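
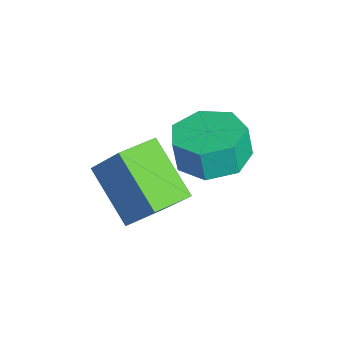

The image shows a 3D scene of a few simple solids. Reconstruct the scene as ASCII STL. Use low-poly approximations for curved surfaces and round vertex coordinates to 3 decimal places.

solid 
facet normal 0.064 0.128 -0.990
outer loop
vertex -1.552 -0.109 0.31
vertex -2.476 -0.613 0.185
vertex -2.302 0.423 0.33
endloop
endfacet
facet normal 0.575 0.806 0.141
outer loop
vertex -1.552 -0.109 0.31
vertex -2.302 0.423 0.33
vertex -1.62 -0.244 1.359
endloop
endfacet
facet normal 0.575 0.806 0.141
outer loop
vertex -1.62 -0.244 1.359
vertex -2.302 0.423 0.33
vertex -2.37 0.288 1.379
endloop
endfacet
facet normal -0.064 -0.127 0.990
outer loop
vertex -1.62 -0.244 1.359
vertex -2.37 0.288 1.379
vertex -2.544 -0.747 1.235
endloop
endfacet
facet normal 0.064 0.128 -0.990
outer loop
vertex -2.302 0.423 0.33
vertex -2.476 -0.613 0.185
vertex -3.183 0.175 0.241
endloop
endfacet
facet normal -0.279 0.954 0.105
outer loop
vertex -2.302 0.423 0.33
vertex -3.183 0.175 0.241
vertex -2.37 0.288 1.379
endloop
endfacet
facet normal -0.279 0.954 0.105
outer loop
vertex -2.37 0.288 1.379
vertex -3.183 0.175 0.241
vertex -3.251 0.04 1.29
endloop
endfacet
facet normal -0.064 -0.127 0.990
outer loop
vertex -2.37 0.288 1.379
vertex -3.251 0.04 1.29
vertex -2.544 -0.747 1.235
endloop
endfacet
facet normal 0.064 0.128 -0.990
outer loop
vertex -3.183 0.175 0.241
vertex -2.476 -0.613 0.185
vertex -3.532 -0.666 0.11
endloop
endfacet
facet normal -0.923 0.385 -0.010
outer loop
vertex -3.183 0.175 0.241
vertex -3.532 -0.666 0.11
vertex -3.251 0.04 1.29
endloop
endfacet
facet normal -0.923 0.385 -0.010
outer loop
vertex -3.251 0.04 1.29
vertex -3.532 -0.666 0.11
vertex -3.6 -0.801 1.159
endloop
endfacet
facet normal -0.065 -0.127 0.990
outer loop
vertex -3.251 0.04 1.29
vertex -3.6 -0.801 1.159
vertex -2.544 -0.747 1.235
endloop
endfacet
facet normal 0.064 0.127 -0.990
outer loop
vertex -3.532 -0.666 0.11
vertex -2.476 -0.613 0.185
vertex -3.085 -1.467 0.036
endloop
endfacet
facet normal -0.872 -0.476 -0.118
outer loop
vertex -3.532 -0.666 0.11
vertex -3.085 -1.467 0.036
vertex -3.6 -0.801 1.159
endloop
endfacet
facet normal -0.872 -0.475 -0.118
outer loop
vertex -3.6 -0.801 1.159
vertex -3.085 -1.467 0.036
vertex -3.154 -1.602 1.085
endloop
endfacet
facet normal -0.065 -0.127 0.990
outer loop
vertex -3.6 -0.801 1.159
vertex -3.154 -1.602 1.085
vertex -2.544 -0.747 1.235
endloop
endfacet
facet normal 0.065 0.127 -0.990
outer loop
vertex -3.085 -1.467 0.036
vertex -2.476 -0.613 0.185
vertex -2.18 -1.624 0.075
endloop
endfacet
facet normal -0.164 -0.977 -0.137
outer loop
vertex -3.085 -1.467 0.036
vertex -2.18 -1.624 0.075
vertex -3.154 -1.602 1.085
endloop
endfacet
facet normal -0.163 -0.977 -0.136
outer loop
vertex -3.154 -1.602 1.085
vertex -2.18 -1.624 0.075
vertex -2.248 -1.759 1.124
endloop
endfacet
facet normal -0.065 -0.127 0.990
outer loop
vertex -3.154 -1.602 1.085
vertex -2.248 -1.759 1.124
vertex -2.544 -0.747 1.235
endloop
endfacet
facet normal 0.065 0.127 -0.990
outer loop
vertex -2.18 -1.624 0.075
vertex -2.476 -0.613 0.185
vertex -1.497 -1.02 0.197
endloop
endfacet
facet normal 0.667 -0.743 -0.052
outer loop
vertex -2.18 -1.624 0.075
vertex -1.497 -1.02 0.197
vertex -2.248 -1.759 1.124
endloop
endfacet
facet normal 0.667 -0.743 -0.052
outer loop
vertex -2.248 -1.759 1.124
vertex -1.497 -1.02 0.197
vertex -1.566 -1.155 1.246
endloop
endfacet
facet normal -0.064 -0.127 0.990
outer loop
vertex -2.248 -1.759 1.124
vertex -1.566 -1.155 1.246
vertex -2.544 -0.747 1.235
endloop
endfacet
facet normal 0.065 0.127 -0.990
outer loop
vertex -1.497 -1.02 0.197
vertex -2.476 -0.613 0.185
vertex -1.552 -0.109 0.31
endloop
endfacet
facet normal 0.996 0.051 0.072
outer loop
vertex -1.497 -1.02 0.197
vertex -1.552 -0.109 0.31
vertex -1.566 -1.155 1.246
endloop
endfacet
facet normal 0.996 0.050 0.071
outer loop
vertex -1.566 -1.155 1.246
vertex -1.552 -0.109 0.31
vertex -1.62 -0.244 1.359
endloop
endfacet
facet normal -0.064 -0.127 0.990
outer loop
vertex -1.566 -1.155 1.246
vertex -1.62 -0.244 1.359
vertex -2.544 -0.747 1.235
endloop
endfacet
facet normal -0.721 -0.344 0.602
outer loop
vertex -1.175 -3.325 2.087
vertex -1.752 -2.277 1.996
vertex -2.074 -3.945 0.656
endloop
endfacet
facet normal 0.481 -0.873 0.076
outer loop
vertex -0.648 -3.263 -0.536
vertex -1.175 -3.325 2.087
vertex -2.074 -3.945 0.656
endloop
endfacet
facet normal -0.720 -0.345 0.602
outer loop
vertex -2.074 -3.945 0.656
vertex -1.752 -2.277 1.996
vertex -2.652 -2.897 0.565
endloop
endfacet
facet normal -0.500 -0.345 -0.795
outer loop
vertex -2.652 -2.897 0.565
vertex -0.648 -3.263 -0.536
vertex -2.074 -3.945 0.656
endloop
endfacet
facet normal 0.500 0.344 0.795
outer loop
vertex -1.175 -3.325 2.087
vertex -0.326 -1.595 0.804
vertex -1.752 -2.277 1.996
endloop
endfacet
facet normal 0.481 -0.873 0.076
outer loop
vertex 0.252 -2.643 0.895
vertex -1.175 -3.325 2.087
vertex -0.648 -3.263 -0.536
endloop
endfacet
facet normal 0.499 0.344 0.795
outer loop
vertex 0.252 -2.643 0.895
vertex -0.326 -1.595 0.804
vertex -1.175 -3.325 2.087
endloop
endfacet
facet normal -0.481 0.873 -0.076
outer loop
vertex -1.752 -2.277 1.996
vertex -0.326 -1.595 0.804
vertex -2.652 -2.897 0.565
endloop
endfacet
facet normal -0.500 -0.344 -0.795
outer loop
vertex -1.225 -2.215 -0.627
vertex -0.648 -3.263 -0.536
vertex -2.652 -2.897 0.565
endloop
endfacet
facet normal -0.481 0.873 -0.076
outer loop
vertex -2.652 -2.897 0.565
vertex -0.326 -1.595 0.804
vertex -1.225 -2.215 -0.627
endloop
endfacet
facet normal 0.720 0.344 -0.602
outer loop
vertex -1.225 -2.215 -0.627
vertex 0.252 -2.643 0.895
vertex -0.648 -3.263 -0.536
endloop
endfacet
facet normal 0.720 0.345 -0.602
outer loop
vertex -0.326 -1.595 0.804
vertex 0.252 -2.643 0.895
vertex -1.225 -2.215 -0.627
endloop
endfacet

endsolid


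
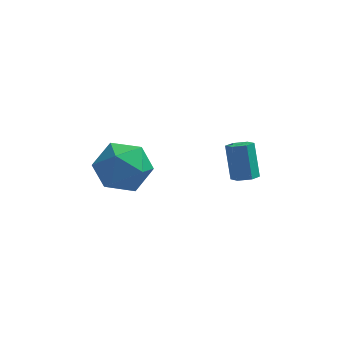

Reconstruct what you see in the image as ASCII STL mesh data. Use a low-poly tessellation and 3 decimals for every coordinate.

solid 
facet normal 0.178 -0.462 -0.869
outer loop
vertex 1.217 0.754 2.431
vertex 0.958 1.118 2.184
vertex 1.46 1.169 2.26
endloop
endfacet
facet normal 0.861 -0.354 0.364
outer loop
vertex 1.217 0.754 2.431
vertex 1.46 1.169 2.26
vertex 0.961 1.419 3.682
endloop
endfacet
facet normal 0.861 -0.355 0.365
outer loop
vertex 0.961 1.419 3.682
vertex 1.46 1.169 2.26
vertex 1.204 1.833 3.511
endloop
endfacet
facet normal -0.177 0.463 0.869
outer loop
vertex 0.961 1.419 3.682
vertex 1.204 1.833 3.511
vertex 0.702 1.782 3.436
endloop
endfacet
facet normal 0.178 -0.462 -0.869
outer loop
vertex 1.46 1.169 2.26
vertex 0.958 1.118 2.184
vertex 1.201 1.532 2.014
endloop
endfacet
facet normal 0.842 0.528 -0.108
outer loop
vertex 1.46 1.169 2.26
vertex 1.201 1.532 2.014
vertex 1.204 1.833 3.511
endloop
endfacet
facet normal 0.843 0.527 -0.108
outer loop
vertex 1.204 1.833 3.511
vertex 1.201 1.532 2.014
vertex 0.945 2.197 3.265
endloop
endfacet
facet normal -0.177 0.462 0.869
outer loop
vertex 1.204 1.833 3.511
vertex 0.945 2.197 3.265
vertex 0.702 1.782 3.436
endloop
endfacet
facet normal 0.178 -0.462 -0.869
outer loop
vertex 1.201 1.532 2.014
vertex 0.958 1.118 2.184
vertex 0.699 1.481 1.938
endloop
endfacet
facet normal -0.018 0.881 -0.472
outer loop
vertex 1.201 1.532 2.014
vertex 0.699 1.481 1.938
vertex 0.945 2.197 3.265
endloop
endfacet
facet normal -0.018 0.881 -0.472
outer loop
vertex 0.945 2.197 3.265
vertex 0.699 1.481 1.938
vertex 0.443 2.146 3.189
endloop
endfacet
facet normal -0.178 0.462 0.869
outer loop
vertex 0.945 2.197 3.265
vertex 0.443 2.146 3.189
vertex 0.702 1.782 3.436
endloop
endfacet
facet normal 0.177 -0.463 -0.869
outer loop
vertex 0.699 1.481 1.938
vertex 0.958 1.118 2.184
vertex 0.456 1.067 2.109
endloop
endfacet
facet normal -0.861 0.355 -0.365
outer loop
vertex 0.699 1.481 1.938
vertex 0.456 1.067 2.109
vertex 0.443 2.146 3.189
endloop
endfacet
facet normal -0.861 0.354 -0.364
outer loop
vertex 0.443 2.146 3.189
vertex 0.456 1.067 2.109
vertex 0.2 1.731 3.36
endloop
endfacet
facet normal -0.178 0.462 0.869
outer loop
vertex 0.443 2.146 3.189
vertex 0.2 1.731 3.36
vertex 0.702 1.782 3.436
endloop
endfacet
facet normal 0.177 -0.462 -0.869
outer loop
vertex 0.456 1.067 2.109
vertex 0.958 1.118 2.184
vertex 0.715 0.703 2.355
endloop
endfacet
facet normal -0.843 -0.527 0.107
outer loop
vertex 0.456 1.067 2.109
vertex 0.715 0.703 2.355
vertex 0.2 1.731 3.36
endloop
endfacet
facet normal -0.842 -0.528 0.108
outer loop
vertex 0.2 1.731 3.36
vertex 0.715 0.703 2.355
vertex 0.459 1.368 3.606
endloop
endfacet
facet normal -0.178 0.462 0.869
outer loop
vertex 0.2 1.731 3.36
vertex 0.459 1.368 3.606
vertex 0.702 1.782 3.436
endloop
endfacet
facet normal 0.178 -0.462 -0.869
outer loop
vertex 0.715 0.703 2.355
vertex 0.958 1.118 2.184
vertex 1.217 0.754 2.431
endloop
endfacet
facet normal 0.018 -0.881 0.472
outer loop
vertex 0.715 0.703 2.355
vertex 1.217 0.754 2.431
vertex 0.459 1.368 3.606
endloop
endfacet
facet normal 0.018 -0.881 0.472
outer loop
vertex 0.459 1.368 3.606
vertex 1.217 0.754 2.431
vertex 0.961 1.419 3.682
endloop
endfacet
facet normal -0.178 0.462 0.869
outer loop
vertex 0.459 1.368 3.606
vertex 0.961 1.419 3.682
vertex 0.702 1.782 3.436
endloop
endfacet
facet normal -0.026 0.177 0.984
outer loop
vertex -3.832 1.761 3.153
vertex -3.5 0.661 3.36
vertex -2.697 1.499 3.23
endloop
endfacet
facet normal 0.136 0.771 0.622
outer loop
vertex -3.832 1.761 3.153
vertex -2.697 1.499 3.23
vertex -3.072 2.232 2.403
endloop
endfacet
facet normal -0.397 0.903 0.165
outer loop
vertex -3.832 1.761 3.153
vertex -3.072 2.232 2.403
vertex -4.106 1.847 2.021
endloop
endfacet
facet normal -0.888 0.390 0.244
outer loop
vertex -3.832 1.761 3.153
vertex -4.106 1.847 2.021
vertex -4.37 0.876 2.613
endloop
endfacet
facet normal -0.659 -0.058 0.750
outer loop
vertex -3.832 1.761 3.153
vertex -4.37 0.876 2.613
vertex -3.5 0.661 3.36
endloop
endfacet
facet normal 0.726 0.644 0.242
outer loop
vertex -3.072 2.232 2.403
vertex -2.697 1.499 3.23
vertex -2.27 1.424 2.147
endloop
endfacet
facet normal 0.464 -0.316 0.828
outer loop
vertex -2.697 1.499 3.23
vertex -3.5 0.661 3.36
vertex -2.534 0.453 2.739
endloop
endfacet
facet normal -0.559 -0.697 0.450
outer loop
vertex -3.5 0.661 3.36
vertex -4.37 0.876 2.613
vertex -3.568 0.068 2.357
endloop
endfacet
facet normal -0.929 0.028 -0.368
outer loop
vertex -4.37 0.876 2.613
vertex -4.106 1.847 2.021
vertex -3.943 0.801 1.53
endloop
endfacet
facet normal -0.135 0.857 -0.497
outer loop
vertex -4.106 1.847 2.021
vertex -3.072 2.232 2.403
vertex -3.14 1.639 1.4
endloop
endfacet
facet normal 0.888 -0.390 -0.244
outer loop
vertex -2.808 0.539 1.607
vertex -2.27 1.424 2.147
vertex -2.534 0.453 2.739
endloop
endfacet
facet normal 0.397 -0.903 -0.165
outer loop
vertex -2.808 0.539 1.607
vertex -2.534 0.453 2.739
vertex -3.568 0.068 2.357
endloop
endfacet
facet normal -0.136 -0.771 -0.622
outer loop
vertex -2.808 0.539 1.607
vertex -3.568 0.068 2.357
vertex -3.943 0.801 1.53
endloop
endfacet
facet normal 0.026 -0.177 -0.984
outer loop
vertex -2.808 0.539 1.607
vertex -3.943 0.801 1.53
vertex -3.14 1.639 1.4
endloop
endfacet
facet normal 0.659 0.058 -0.750
outer loop
vertex -2.808 0.539 1.607
vertex -3.14 1.639 1.4
vertex -2.27 1.424 2.147
endloop
endfacet
facet normal 0.929 -0.028 0.368
outer loop
vertex -2.534 0.453 2.739
vertex -2.27 1.424 2.147
vertex -2.697 1.499 3.23
endloop
endfacet
facet normal 0.135 -0.857 0.497
outer loop
vertex -3.568 0.068 2.357
vertex -2.534 0.453 2.739
vertex -3.5 0.661 3.36
endloop
endfacet
facet normal -0.726 -0.644 -0.242
outer loop
vertex -3.943 0.801 1.53
vertex -3.568 0.068 2.357
vertex -4.37 0.876 2.613
endloop
endfacet
facet normal -0.464 0.316 -0.828
outer loop
vertex -3.14 1.639 1.4
vertex -3.943 0.801 1.53
vertex -4.106 1.847 2.021
endloop
endfacet
facet normal 0.559 0.697 -0.450
outer loop
vertex -2.27 1.424 2.147
vertex -3.14 1.639 1.4
vertex -3.072 2.232 2.403
endloop
endfacet

endsolid


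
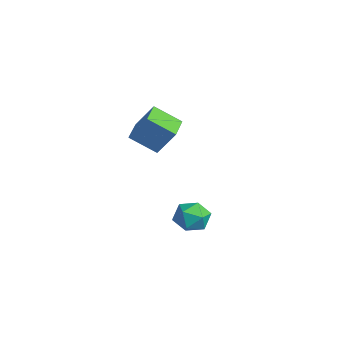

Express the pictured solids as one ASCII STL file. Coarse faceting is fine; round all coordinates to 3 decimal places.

solid 
facet normal -0.837 0.545 0.041
outer loop
vertex -4.252 -3.163 0.076
vertex -3.697 -2.416 1.463
vertex -3.522 -1.972 -0.857
endloop
endfacet
facet normal -0.332 -0.447 -0.831
outer loop
vertex -2.183 -2.844 -0.923
vertex -4.252 -3.163 0.076
vertex -3.522 -1.972 -0.857
endloop
endfacet
facet normal -0.838 0.545 0.041
outer loop
vertex -3.522 -1.972 -0.857
vertex -3.697 -2.416 1.463
vertex -2.968 -1.225 0.529
endloop
endfacet
facet normal 0.434 0.709 -0.556
outer loop
vertex -2.968 -1.225 0.529
vertex -2.183 -2.844 -0.923
vertex -3.522 -1.972 -0.857
endloop
endfacet
facet normal -0.434 -0.709 0.556
outer loop
vertex -4.252 -3.163 0.076
vertex -2.358 -3.288 1.397
vertex -3.697 -2.416 1.463
endloop
endfacet
facet normal -0.332 -0.448 -0.830
outer loop
vertex -2.912 -4.035 0.011
vertex -4.252 -3.163 0.076
vertex -2.183 -2.844 -0.923
endloop
endfacet
facet normal -0.434 -0.709 0.556
outer loop
vertex -2.912 -4.035 0.011
vertex -2.358 -3.288 1.397
vertex -4.252 -3.163 0.076
endloop
endfacet
facet normal 0.332 0.448 0.830
outer loop
vertex -3.697 -2.416 1.463
vertex -2.358 -3.288 1.397
vertex -2.968 -1.225 0.529
endloop
endfacet
facet normal 0.434 0.709 -0.556
outer loop
vertex -1.628 -2.097 0.464
vertex -2.183 -2.844 -0.923
vertex -2.968 -1.225 0.529
endloop
endfacet
facet normal 0.331 0.447 0.831
outer loop
vertex -2.968 -1.225 0.529
vertex -2.358 -3.288 1.397
vertex -1.628 -2.097 0.464
endloop
endfacet
facet normal 0.837 -0.545 -0.041
outer loop
vertex -1.628 -2.097 0.464
vertex -2.912 -4.035 0.011
vertex -2.183 -2.844 -0.923
endloop
endfacet
facet normal 0.837 -0.545 -0.041
outer loop
vertex -2.358 -3.288 1.397
vertex -2.912 -4.035 0.011
vertex -1.628 -2.097 0.464
endloop
endfacet
facet normal -0.976 -0.011 0.216
outer loop
vertex 2.015 -3.316 -2.866
vertex 2.222 -3.489 -1.937
vertex 2.142 -2.578 -2.254
endloop
endfacet
facet normal -0.842 0.423 -0.335
outer loop
vertex 2.015 -3.316 -2.866
vertex 2.142 -2.578 -2.254
vertex 2.517 -2.538 -3.145
endloop
endfacet
facet normal -0.530 0.038 -0.847
outer loop
vertex 2.015 -3.316 -2.866
vertex 2.517 -2.538 -3.145
vertex 2.828 -3.423 -3.379
endloop
endfacet
facet normal -0.471 -0.634 -0.614
outer loop
vertex 2.015 -3.316 -2.866
vertex 2.828 -3.423 -3.379
vertex 2.646 -4.011 -2.632
endloop
endfacet
facet normal -0.747 -0.664 0.043
outer loop
vertex 2.015 -3.316 -2.866
vertex 2.646 -4.011 -2.632
vertex 2.222 -3.489 -1.937
endloop
endfacet
facet normal -0.377 0.919 -0.117
outer loop
vertex 2.517 -2.538 -3.145
vertex 2.142 -2.578 -2.254
vertex 3.034 -2.229 -2.388
endloop
endfacet
facet normal -0.595 0.217 0.774
outer loop
vertex 2.142 -2.578 -2.254
vertex 2.222 -3.489 -1.937
vertex 2.852 -2.817 -1.641
endloop
endfacet
facet normal -0.223 -0.840 0.495
outer loop
vertex 2.222 -3.489 -1.937
vertex 2.646 -4.011 -2.632
vertex 3.163 -3.702 -1.875
endloop
endfacet
facet normal 0.224 -0.792 -0.568
outer loop
vertex 2.646 -4.011 -2.632
vertex 2.828 -3.423 -3.379
vertex 3.538 -3.662 -2.766
endloop
endfacet
facet normal 0.129 0.296 -0.946
outer loop
vertex 2.828 -3.423 -3.379
vertex 2.517 -2.538 -3.145
vertex 3.458 -2.751 -3.083
endloop
endfacet
facet normal 0.471 0.634 0.614
outer loop
vertex 3.665 -2.924 -2.154
vertex 3.034 -2.229 -2.388
vertex 2.852 -2.817 -1.641
endloop
endfacet
facet normal 0.530 -0.038 0.847
outer loop
vertex 3.665 -2.924 -2.154
vertex 2.852 -2.817 -1.641
vertex 3.163 -3.702 -1.875
endloop
endfacet
facet normal 0.842 -0.423 0.335
outer loop
vertex 3.665 -2.924 -2.154
vertex 3.163 -3.702 -1.875
vertex 3.538 -3.662 -2.766
endloop
endfacet
facet normal 0.976 0.011 -0.216
outer loop
vertex 3.665 -2.924 -2.154
vertex 3.538 -3.662 -2.766
vertex 3.458 -2.751 -3.083
endloop
endfacet
facet normal 0.747 0.664 -0.043
outer loop
vertex 3.665 -2.924 -2.154
vertex 3.458 -2.751 -3.083
vertex 3.034 -2.229 -2.388
endloop
endfacet
facet normal -0.224 0.792 0.568
outer loop
vertex 2.852 -2.817 -1.641
vertex 3.034 -2.229 -2.388
vertex 2.142 -2.578 -2.254
endloop
endfacet
facet normal -0.129 -0.296 0.946
outer loop
vertex 3.163 -3.702 -1.875
vertex 2.852 -2.817 -1.641
vertex 2.222 -3.489 -1.937
endloop
endfacet
facet normal 0.377 -0.919 0.117
outer loop
vertex 3.538 -3.662 -2.766
vertex 3.163 -3.702 -1.875
vertex 2.646 -4.011 -2.632
endloop
endfacet
facet normal 0.595 -0.217 -0.774
outer loop
vertex 3.458 -2.751 -3.083
vertex 3.538 -3.662 -2.766
vertex 2.828 -3.423 -3.379
endloop
endfacet
facet normal 0.223 0.840 -0.495
outer loop
vertex 3.034 -2.229 -2.388
vertex 3.458 -2.751 -3.083
vertex 2.517 -2.538 -3.145
endloop
endfacet

endsolid


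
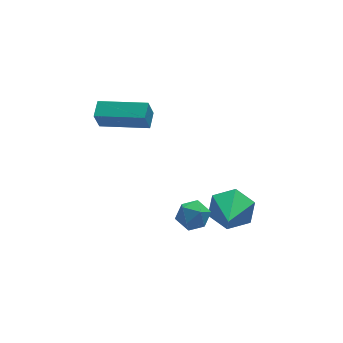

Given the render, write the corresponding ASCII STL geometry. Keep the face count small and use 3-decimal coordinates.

solid 
facet normal -0.756 0.541 0.369
outer loop
vertex -0.044 -2.288 -1.507
vertex 0.252 -2.355 -0.802
vertex 0.456 -1.766 -1.249
endloop
endfacet
facet normal -0.609 0.733 -0.303
outer loop
vertex -0.044 -2.288 -1.507
vertex 0.456 -1.766 -1.249
vertex 0.507 -2.022 -1.971
endloop
endfacet
facet normal -0.679 0.155 -0.717
outer loop
vertex -0.044 -2.288 -1.507
vertex 0.507 -2.022 -1.971
vertex 0.335 -2.77 -1.97
endloop
endfacet
facet normal -0.869 -0.393 -0.302
outer loop
vertex -0.044 -2.288 -1.507
vertex 0.335 -2.77 -1.97
vertex 0.177 -2.976 -1.247
endloop
endfacet
facet normal -0.916 -0.154 0.370
outer loop
vertex -0.044 -2.288 -1.507
vertex 0.177 -2.976 -1.247
vertex 0.252 -2.355 -0.802
endloop
endfacet
facet normal 0.071 0.942 -0.329
outer loop
vertex 0.507 -2.022 -1.971
vertex 0.456 -1.766 -1.249
vertex 1.143 -1.924 -1.553
endloop
endfacet
facet normal -0.165 0.632 0.757
outer loop
vertex 0.456 -1.766 -1.249
vertex 0.252 -2.355 -0.802
vertex 0.985 -2.13 -0.83
endloop
endfacet
facet normal -0.423 -0.493 0.760
outer loop
vertex 0.252 -2.355 -0.802
vertex 0.177 -2.976 -1.247
vertex 0.813 -2.878 -0.829
endloop
endfacet
facet normal -0.347 -0.879 -0.326
outer loop
vertex 0.177 -2.976 -1.247
vertex 0.335 -2.77 -1.97
vertex 0.864 -3.134 -1.551
endloop
endfacet
facet normal -0.041 0.008 -0.999
outer loop
vertex 0.335 -2.77 -1.97
vertex 0.507 -2.022 -1.971
vertex 1.068 -2.545 -1.998
endloop
endfacet
facet normal 0.869 0.393 0.302
outer loop
vertex 1.364 -2.612 -1.293
vertex 1.143 -1.924 -1.553
vertex 0.985 -2.13 -0.83
endloop
endfacet
facet normal 0.679 -0.155 0.717
outer loop
vertex 1.364 -2.612 -1.293
vertex 0.985 -2.13 -0.83
vertex 0.813 -2.878 -0.829
endloop
endfacet
facet normal 0.609 -0.733 0.303
outer loop
vertex 1.364 -2.612 -1.293
vertex 0.813 -2.878 -0.829
vertex 0.864 -3.134 -1.551
endloop
endfacet
facet normal 0.756 -0.541 -0.369
outer loop
vertex 1.364 -2.612 -1.293
vertex 0.864 -3.134 -1.551
vertex 1.068 -2.545 -1.998
endloop
endfacet
facet normal 0.916 0.154 -0.370
outer loop
vertex 1.364 -2.612 -1.293
vertex 1.068 -2.545 -1.998
vertex 1.143 -1.924 -1.553
endloop
endfacet
facet normal 0.347 0.879 0.326
outer loop
vertex 0.985 -2.13 -0.83
vertex 1.143 -1.924 -1.553
vertex 0.456 -1.766 -1.249
endloop
endfacet
facet normal 0.041 -0.008 0.999
outer loop
vertex 0.813 -2.878 -0.829
vertex 0.985 -2.13 -0.83
vertex 0.252 -2.355 -0.802
endloop
endfacet
facet normal -0.071 -0.942 0.329
outer loop
vertex 0.864 -3.134 -1.551
vertex 0.813 -2.878 -0.829
vertex 0.177 -2.976 -1.247
endloop
endfacet
facet normal 0.165 -0.632 -0.757
outer loop
vertex 1.068 -2.545 -1.998
vertex 0.864 -3.134 -1.551
vertex 0.335 -2.77 -1.97
endloop
endfacet
facet normal 0.423 0.493 -0.760
outer loop
vertex 1.143 -1.924 -1.553
vertex 1.068 -2.545 -1.998
vertex 0.507 -2.022 -1.971
endloop
endfacet
facet normal -0.498 -0.808 -0.314
outer loop
vertex 0.202 1.568 1.489
vertex -1.552 2.772 1.176
vertex 0.493 1.75 0.56
endloop
endfacet
facet normal 0.815 -0.561 0.146
outer loop
vertex 0.912 2.428 0.824
vertex 0.202 1.568 1.489
vertex 0.493 1.75 0.56
endloop
endfacet
facet normal -0.498 -0.808 -0.314
outer loop
vertex 0.493 1.75 0.56
vertex -1.552 2.772 1.176
vertex -1.261 2.954 0.247
endloop
endfacet
facet normal 0.294 0.184 -0.938
outer loop
vertex -1.261 2.954 0.247
vertex 0.912 2.428 0.824
vertex 0.493 1.75 0.56
endloop
endfacet
facet normal -0.294 -0.184 0.938
outer loop
vertex 0.202 1.568 1.489
vertex -1.133 3.45 1.44
vertex -1.552 2.772 1.176
endloop
endfacet
facet normal 0.815 -0.561 0.146
outer loop
vertex 0.621 2.246 1.753
vertex 0.202 1.568 1.489
vertex 0.912 2.428 0.824
endloop
endfacet
facet normal -0.294 -0.184 0.938
outer loop
vertex 0.621 2.246 1.753
vertex -1.133 3.45 1.44
vertex 0.202 1.568 1.489
endloop
endfacet
facet normal -0.815 0.561 -0.146
outer loop
vertex -1.552 2.772 1.176
vertex -1.133 3.45 1.44
vertex -1.261 2.954 0.247
endloop
endfacet
facet normal 0.294 0.184 -0.938
outer loop
vertex -0.842 3.632 0.511
vertex 0.912 2.428 0.824
vertex -1.261 2.954 0.247
endloop
endfacet
facet normal -0.815 0.561 -0.146
outer loop
vertex -1.261 2.954 0.247
vertex -1.133 3.45 1.44
vertex -0.842 3.632 0.511
endloop
endfacet
facet normal 0.498 0.808 0.314
outer loop
vertex -0.842 3.632 0.511
vertex 0.621 2.246 1.753
vertex 0.912 2.428 0.824
endloop
endfacet
facet normal 0.498 0.808 0.314
outer loop
vertex -1.133 3.45 1.44
vertex 0.621 2.246 1.753
vertex -0.842 3.632 0.511
endloop
endfacet
facet normal 0.406 0.773 -0.487
outer loop
vertex 3.6 -1.873 -2.267
vertex 2.687 -1.608 -2.608
vertex 3.027 -1.235 -1.733
endloop
endfacet
facet normal 0.493 -0.253 0.832
outer loop
vertex 3.6 -1.873 -2.267
vertex 3.027 -1.235 -1.733
vertex 1.873 -3.152 -1.632
endloop
endfacet
facet normal 0.407 0.772 -0.487
outer loop
vertex 3.027 -1.235 -1.733
vertex 2.687 -1.608 -2.608
vertex 2.114 -0.969 -2.074
endloop
endfacet
facet normal -0.284 0.220 0.933
outer loop
vertex 3.027 -1.235 -1.733
vertex 2.114 -0.969 -2.074
vertex 1.873 -3.152 -1.632
endloop
endfacet
facet normal 0.407 0.772 -0.487
outer loop
vertex 2.114 -0.969 -2.074
vertex 2.687 -1.608 -2.608
vertex 1.774 -1.342 -2.949
endloop
endfacet
facet normal -0.941 0.164 0.296
outer loop
vertex 2.114 -0.969 -2.074
vertex 1.774 -1.342 -2.949
vertex 1.873 -3.152 -1.632
endloop
endfacet
facet normal 0.407 0.772 -0.488
outer loop
vertex 1.774 -1.342 -2.949
vertex 2.687 -1.608 -2.608
vertex 2.346 -1.981 -3.482
endloop
endfacet
facet normal -0.820 -0.366 -0.441
outer loop
vertex 1.774 -1.342 -2.949
vertex 2.346 -1.981 -3.482
vertex 1.873 -3.152 -1.632
endloop
endfacet
facet normal 0.406 0.773 -0.488
outer loop
vertex 2.346 -1.981 -3.482
vertex 2.687 -1.608 -2.608
vertex 3.259 -2.246 -3.142
endloop
endfacet
facet normal -0.042 -0.839 -0.542
outer loop
vertex 2.346 -1.981 -3.482
vertex 3.259 -2.246 -3.142
vertex 1.873 -3.152 -1.632
endloop
endfacet
facet normal 0.406 0.773 -0.488
outer loop
vertex 3.259 -2.246 -3.142
vertex 2.687 -1.608 -2.608
vertex 3.6 -1.873 -2.267
endloop
endfacet
facet normal 0.615 -0.783 0.094
outer loop
vertex 3.259 -2.246 -3.142
vertex 3.6 -1.873 -2.267
vertex 1.873 -3.152 -1.632
endloop
endfacet

endsolid


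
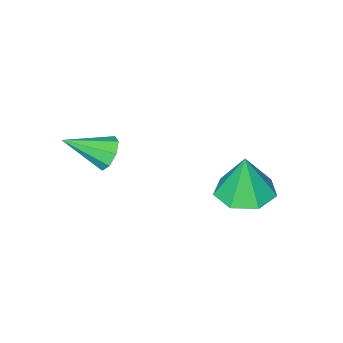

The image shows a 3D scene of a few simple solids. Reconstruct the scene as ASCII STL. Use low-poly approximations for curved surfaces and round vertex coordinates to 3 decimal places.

solid 
facet normal -0.733 0.488 -0.474
outer loop
vertex 1.692 -2.088 -0.506
vertex 1.207 -2.355 -0.031
vertex 1.625 -1.757 -0.061
endloop
endfacet
facet normal 0.886 0.426 -0.184
outer loop
vertex 1.692 -2.088 -0.506
vertex 1.625 -1.757 -0.061
vertex 2.513 -3.225 0.811
endloop
endfacet
facet normal -0.733 0.489 -0.473
outer loop
vertex 1.625 -1.757 -0.061
vertex 1.207 -2.355 -0.031
vertex 1.313 -1.777 0.402
endloop
endfacet
facet normal 0.623 0.642 0.447
outer loop
vertex 1.625 -1.757 -0.061
vertex 1.313 -1.777 0.402
vertex 2.513 -3.225 0.811
endloop
endfacet
facet normal -0.734 0.488 -0.472
outer loop
vertex 1.313 -1.777 0.402
vertex 1.207 -2.355 -0.031
vertex 0.94 -2.135 0.612
endloop
endfacet
facet normal 0.148 0.381 0.913
outer loop
vertex 1.313 -1.777 0.402
vertex 0.94 -2.135 0.612
vertex 2.513 -3.225 0.811
endloop
endfacet
facet normal -0.734 0.489 -0.472
outer loop
vertex 0.94 -2.135 0.612
vertex 1.207 -2.355 -0.031
vertex 0.723 -2.622 0.445
endloop
endfacet
facet normal -0.262 -0.206 0.943
outer loop
vertex 0.94 -2.135 0.612
vertex 0.723 -2.622 0.445
vertex 2.513 -3.225 0.811
endloop
endfacet
facet normal -0.734 0.488 -0.472
outer loop
vertex 0.723 -2.622 0.445
vertex 1.207 -2.355 -0.031
vertex 0.789 -2.953 -0.0
endloop
endfacet
facet normal -0.366 -0.772 0.520
outer loop
vertex 0.723 -2.622 0.445
vertex 0.789 -2.953 -0.0
vertex 2.513 -3.225 0.811
endloop
endfacet
facet normal -0.734 0.488 -0.472
outer loop
vertex 0.789 -2.953 -0.0
vertex 1.207 -2.355 -0.031
vertex 1.101 -2.933 -0.464
endloop
endfacet
facet normal -0.103 -0.988 -0.112
outer loop
vertex 0.789 -2.953 -0.0
vertex 1.101 -2.933 -0.464
vertex 2.513 -3.225 0.811
endloop
endfacet
facet normal -0.733 0.489 -0.473
outer loop
vertex 1.101 -2.933 -0.464
vertex 1.207 -2.355 -0.031
vertex 1.475 -2.575 -0.673
endloop
endfacet
facet normal 0.372 -0.726 -0.578
outer loop
vertex 1.101 -2.933 -0.464
vertex 1.475 -2.575 -0.673
vertex 2.513 -3.225 0.811
endloop
endfacet
facet normal -0.733 0.489 -0.473
outer loop
vertex 1.475 -2.575 -0.673
vertex 1.207 -2.355 -0.031
vertex 1.692 -2.088 -0.506
endloop
endfacet
facet normal 0.782 -0.140 -0.608
outer loop
vertex 1.475 -2.575 -0.673
vertex 1.692 -2.088 -0.506
vertex 2.513 -3.225 0.811
endloop
endfacet
facet normal -0.032 -0.006 -0.999
outer loop
vertex -0.698 1.763 -1.165
vertex -1.718 1.354 -1.13
vertex -1.402 2.408 -1.146
endloop
endfacet
facet normal 0.605 0.647 0.463
outer loop
vertex -0.698 1.763 -1.165
vertex -1.402 2.408 -1.146
vertex -1.662 1.366 0.65
endloop
endfacet
facet normal -0.032 -0.006 -0.999
outer loop
vertex -1.402 2.408 -1.146
vertex -1.718 1.354 -1.13
vertex -2.344 2.259 -1.115
endloop
endfacet
facet normal -0.121 0.866 0.485
outer loop
vertex -1.402 2.408 -1.146
vertex -2.344 2.259 -1.115
vertex -1.662 1.366 0.65
endloop
endfacet
facet normal -0.032 -0.006 -0.999
outer loop
vertex -2.344 2.259 -1.115
vertex -1.718 1.354 -1.13
vertex -2.815 1.429 -1.095
endloop
endfacet
facet normal -0.744 0.435 0.507
outer loop
vertex -2.344 2.259 -1.115
vertex -2.815 1.429 -1.095
vertex -1.662 1.366 0.65
endloop
endfacet
facet normal -0.032 -0.006 -0.999
outer loop
vertex -2.815 1.429 -1.095
vertex -1.718 1.354 -1.13
vertex -2.461 0.543 -1.101
endloop
endfacet
facet normal -0.795 -0.321 0.514
outer loop
vertex -2.815 1.429 -1.095
vertex -2.461 0.543 -1.101
vertex -1.662 1.366 0.65
endloop
endfacet
facet normal -0.032 -0.007 -0.999
outer loop
vertex -2.461 0.543 -1.101
vertex -1.718 1.354 -1.13
vertex -1.547 0.268 -1.128
endloop
endfacet
facet normal -0.236 -0.834 0.499
outer loop
vertex -2.461 0.543 -1.101
vertex -1.547 0.268 -1.128
vertex -1.662 1.366 0.65
endloop
endfacet
facet normal -0.032 -0.007 -0.999
outer loop
vertex -1.547 0.268 -1.128
vertex -1.718 1.354 -1.13
vertex -0.762 0.811 -1.157
endloop
endfacet
facet normal 0.512 -0.715 0.475
outer loop
vertex -1.547 0.268 -1.128
vertex -0.762 0.811 -1.157
vertex -1.662 1.366 0.65
endloop
endfacet
facet normal -0.032 -0.006 -0.999
outer loop
vertex -0.762 0.811 -1.157
vertex -1.718 1.354 -1.13
vertex -0.698 1.763 -1.165
endloop
endfacet
facet normal 0.887 -0.056 0.459
outer loop
vertex -0.762 0.811 -1.157
vertex -0.698 1.763 -1.165
vertex -1.662 1.366 0.65
endloop
endfacet

endsolid


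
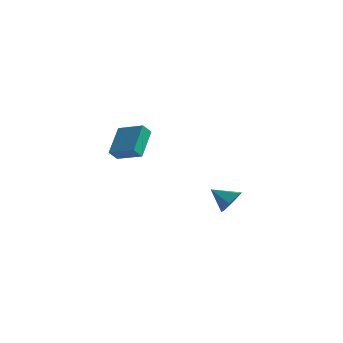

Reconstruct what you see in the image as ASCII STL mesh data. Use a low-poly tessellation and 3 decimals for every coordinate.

solid 
facet normal 0.834 0.098 -0.543
outer loop
vertex 4.591 -2.657 0.936
vertex 4.09 -2.561 0.183
vertex 4.321 -1.829 0.671
endloop
endfacet
facet normal -0.007 0.303 0.953
outer loop
vertex 4.591 -2.657 0.936
vertex 4.321 -1.829 0.671
vertex 2.93 -2.699 0.937
endloop
endfacet
facet normal 0.834 0.099 -0.543
outer loop
vertex 4.321 -1.829 0.671
vertex 4.09 -2.561 0.183
vertex 3.819 -1.734 -0.082
endloop
endfacet
facet normal -0.433 0.812 0.391
outer loop
vertex 4.321 -1.829 0.671
vertex 3.819 -1.734 -0.082
vertex 2.93 -2.699 0.937
endloop
endfacet
facet normal 0.834 0.099 -0.543
outer loop
vertex 3.819 -1.734 -0.082
vertex 4.09 -2.561 0.183
vertex 3.588 -2.466 -0.571
endloop
endfacet
facet normal -0.837 0.461 -0.294
outer loop
vertex 3.819 -1.734 -0.082
vertex 3.588 -2.466 -0.571
vertex 2.93 -2.699 0.937
endloop
endfacet
facet normal 0.834 0.099 -0.543
outer loop
vertex 3.588 -2.466 -0.571
vertex 4.09 -2.561 0.183
vertex 3.859 -3.293 -0.306
endloop
endfacet
facet normal -0.815 -0.401 -0.418
outer loop
vertex 3.588 -2.466 -0.571
vertex 3.859 -3.293 -0.306
vertex 2.93 -2.699 0.937
endloop
endfacet
facet normal 0.834 0.099 -0.542
outer loop
vertex 3.859 -3.293 -0.306
vertex 4.09 -2.561 0.183
vertex 4.36 -3.389 0.447
endloop
endfacet
facet normal -0.390 -0.910 0.143
outer loop
vertex 3.859 -3.293 -0.306
vertex 4.36 -3.389 0.447
vertex 2.93 -2.699 0.937
endloop
endfacet
facet normal 0.834 0.099 -0.542
outer loop
vertex 4.36 -3.389 0.447
vertex 4.09 -2.561 0.183
vertex 4.591 -2.657 0.936
endloop
endfacet
facet normal 0.015 -0.559 0.829
outer loop
vertex 4.36 -3.389 0.447
vertex 4.591 -2.657 0.936
vertex 2.93 -2.699 0.937
endloop
endfacet
facet normal -0.953 0.062 -0.296
outer loop
vertex -4.472 0.465 3.183
vertex -4.249 1.003 2.577
vertex -4.171 -1.136 1.875
endloop
endfacet
facet normal -0.265 -0.639 0.722
outer loop
vertex -2.531 -1.243 2.383
vertex -4.472 0.465 3.183
vertex -4.171 -1.136 1.875
endloop
endfacet
facet normal -0.953 0.062 -0.295
outer loop
vertex -4.171 -1.136 1.875
vertex -4.249 1.003 2.577
vertex -3.948 -0.599 1.268
endloop
endfacet
facet normal 0.144 -0.767 -0.626
outer loop
vertex -3.948 -0.599 1.268
vertex -2.531 -1.243 2.383
vertex -4.171 -1.136 1.875
endloop
endfacet
facet normal -0.144 0.766 0.627
outer loop
vertex -4.472 0.465 3.183
vertex -2.609 0.896 3.085
vertex -4.249 1.003 2.577
endloop
endfacet
facet normal -0.265 -0.639 0.722
outer loop
vertex -2.832 0.359 3.692
vertex -4.472 0.465 3.183
vertex -2.531 -1.243 2.383
endloop
endfacet
facet normal -0.145 0.767 0.625
outer loop
vertex -2.832 0.359 3.692
vertex -2.609 0.896 3.085
vertex -4.472 0.465 3.183
endloop
endfacet
facet normal 0.265 0.639 -0.722
outer loop
vertex -4.249 1.003 2.577
vertex -2.609 0.896 3.085
vertex -3.948 -0.599 1.268
endloop
endfacet
facet normal 0.145 -0.766 -0.627
outer loop
vertex -2.308 -0.705 1.777
vertex -2.531 -1.243 2.383
vertex -3.948 -0.599 1.268
endloop
endfacet
facet normal 0.265 0.639 -0.722
outer loop
vertex -3.948 -0.599 1.268
vertex -2.609 0.896 3.085
vertex -2.308 -0.705 1.777
endloop
endfacet
facet normal 0.953 -0.062 0.295
outer loop
vertex -2.308 -0.705 1.777
vertex -2.832 0.359 3.692
vertex -2.531 -1.243 2.383
endloop
endfacet
facet normal 0.953 -0.062 0.295
outer loop
vertex -2.609 0.896 3.085
vertex -2.832 0.359 3.692
vertex -2.308 -0.705 1.777
endloop
endfacet

endsolid


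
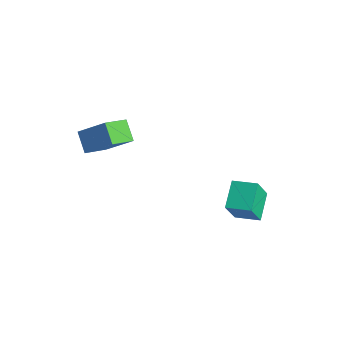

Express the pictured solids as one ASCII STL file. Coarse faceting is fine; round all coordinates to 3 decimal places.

solid 
facet normal -0.582 0.676 0.453
outer loop
vertex 1.762 3.332 0.0
vertex 2.952 4.194 0.242
vertex 1.455 4.249 -1.762
endloop
endfacet
facet normal -0.799 -0.579 -0.162
outer loop
vertex 2.508 3.026 -2.582
vertex 1.762 3.332 0.0
vertex 1.455 4.249 -1.762
endloop
endfacet
facet normal -0.582 0.676 0.453
outer loop
vertex 1.455 4.249 -1.762
vertex 2.952 4.194 0.242
vertex 2.645 5.111 -1.52
endloop
endfacet
facet normal -0.152 0.456 -0.877
outer loop
vertex 2.645 5.111 -1.52
vertex 2.508 3.026 -2.582
vertex 1.455 4.249 -1.762
endloop
endfacet
facet normal 0.152 -0.456 0.877
outer loop
vertex 1.762 3.332 0.0
vertex 4.005 2.971 -0.578
vertex 2.952 4.194 0.242
endloop
endfacet
facet normal -0.799 -0.579 -0.162
outer loop
vertex 2.815 2.109 -0.82
vertex 1.762 3.332 0.0
vertex 2.508 3.026 -2.582
endloop
endfacet
facet normal 0.152 -0.456 0.877
outer loop
vertex 2.815 2.109 -0.82
vertex 4.005 2.971 -0.578
vertex 1.762 3.332 0.0
endloop
endfacet
facet normal 0.799 0.579 0.162
outer loop
vertex 2.952 4.194 0.242
vertex 4.005 2.971 -0.578
vertex 2.645 5.111 -1.52
endloop
endfacet
facet normal -0.152 0.456 -0.877
outer loop
vertex 3.698 3.888 -2.34
vertex 2.508 3.026 -2.582
vertex 2.645 5.111 -1.52
endloop
endfacet
facet normal 0.799 0.579 0.162
outer loop
vertex 2.645 5.111 -1.52
vertex 4.005 2.971 -0.578
vertex 3.698 3.888 -2.34
endloop
endfacet
facet normal 0.582 -0.676 -0.453
outer loop
vertex 3.698 3.888 -2.34
vertex 2.815 2.109 -0.82
vertex 2.508 3.026 -2.582
endloop
endfacet
facet normal 0.582 -0.676 -0.453
outer loop
vertex 4.005 2.971 -0.578
vertex 2.815 2.109 -0.82
vertex 3.698 3.888 -2.34
endloop
endfacet
facet normal -0.626 -0.453 -0.635
outer loop
vertex -4.885 -2.332 2.248
vertex -5.18 -0.763 1.418
vertex -3.787 -2.598 1.356
endloop
endfacet
facet normal 0.164 -0.872 0.461
outer loop
vertex -2.46 -1.637 2.702
vertex -4.885 -2.332 2.248
vertex -3.787 -2.598 1.356
endloop
endfacet
facet normal -0.625 -0.453 -0.635
outer loop
vertex -3.787 -2.598 1.356
vertex -5.18 -0.763 1.418
vertex -4.081 -1.029 0.526
endloop
endfacet
facet normal 0.763 -0.185 -0.620
outer loop
vertex -4.081 -1.029 0.526
vertex -2.46 -1.637 2.702
vertex -3.787 -2.598 1.356
endloop
endfacet
facet normal -0.763 0.185 0.620
outer loop
vertex -4.885 -2.332 2.248
vertex -3.853 0.198 2.764
vertex -5.18 -0.763 1.418
endloop
endfacet
facet normal 0.164 -0.872 0.461
outer loop
vertex -3.559 -1.371 3.594
vertex -4.885 -2.332 2.248
vertex -2.46 -1.637 2.702
endloop
endfacet
facet normal -0.763 0.185 0.620
outer loop
vertex -3.559 -1.371 3.594
vertex -3.853 0.198 2.764
vertex -4.885 -2.332 2.248
endloop
endfacet
facet normal -0.163 0.872 -0.461
outer loop
vertex -5.18 -0.763 1.418
vertex -3.853 0.198 2.764
vertex -4.081 -1.029 0.526
endloop
endfacet
facet normal 0.763 -0.184 -0.620
outer loop
vertex -2.755 -0.068 1.872
vertex -2.46 -1.637 2.702
vertex -4.081 -1.029 0.526
endloop
endfacet
facet normal -0.164 0.872 -0.461
outer loop
vertex -4.081 -1.029 0.526
vertex -3.853 0.198 2.764
vertex -2.755 -0.068 1.872
endloop
endfacet
facet normal 0.625 0.454 0.635
outer loop
vertex -2.755 -0.068 1.872
vertex -3.559 -1.371 3.594
vertex -2.46 -1.637 2.702
endloop
endfacet
facet normal 0.626 0.453 0.635
outer loop
vertex -3.853 0.198 2.764
vertex -3.559 -1.371 3.594
vertex -2.755 -0.068 1.872
endloop
endfacet

endsolid


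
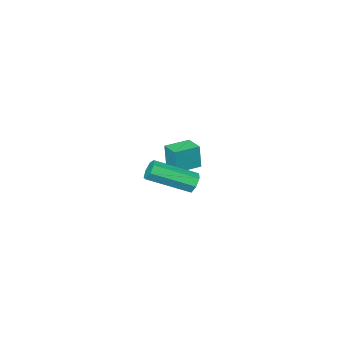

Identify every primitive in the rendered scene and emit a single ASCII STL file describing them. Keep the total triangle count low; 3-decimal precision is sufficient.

solid 
facet normal -0.768 0.491 -0.411
outer loop
vertex 3.52 3.144 0.394
vertex 3.165 2.868 0.727
vertex 3.425 3.354 0.822
endloop
endfacet
facet normal 0.610 0.757 -0.236
outer loop
vertex 3.52 3.144 0.394
vertex 3.425 3.354 0.822
vertex 5.171 2.089 1.28
endloop
endfacet
facet normal 0.610 0.756 -0.236
outer loop
vertex 5.171 2.089 1.28
vertex 3.425 3.354 0.822
vertex 5.076 2.299 1.707
endloop
endfacet
facet normal 0.768 -0.491 0.412
outer loop
vertex 5.171 2.089 1.28
vertex 5.076 2.299 1.707
vertex 4.815 1.812 1.613
endloop
endfacet
facet normal -0.767 0.491 -0.412
outer loop
vertex 3.425 3.354 0.822
vertex 3.165 2.868 0.727
vertex 3.134 3.198 1.178
endloop
endfacet
facet normal 0.228 0.810 0.541
outer loop
vertex 3.425 3.354 0.822
vertex 3.134 3.198 1.178
vertex 5.076 2.299 1.707
endloop
endfacet
facet normal 0.228 0.810 0.540
outer loop
vertex 5.076 2.299 1.707
vertex 3.134 3.198 1.178
vertex 4.785 2.143 2.064
endloop
endfacet
facet normal 0.768 -0.491 0.411
outer loop
vertex 5.076 2.299 1.707
vertex 4.785 2.143 2.064
vertex 4.815 1.812 1.613
endloop
endfacet
facet normal -0.768 0.491 -0.412
outer loop
vertex 3.134 3.198 1.178
vertex 3.165 2.868 0.727
vertex 2.866 2.793 1.195
endloop
endfacet
facet normal -0.326 0.254 0.910
outer loop
vertex 3.134 3.198 1.178
vertex 2.866 2.793 1.195
vertex 4.785 2.143 2.064
endloop
endfacet
facet normal -0.326 0.254 0.910
outer loop
vertex 4.785 2.143 2.064
vertex 2.866 2.793 1.195
vertex 4.517 1.738 2.081
endloop
endfacet
facet normal 0.768 -0.491 0.411
outer loop
vertex 4.785 2.143 2.064
vertex 4.517 1.738 2.081
vertex 4.815 1.812 1.613
endloop
endfacet
facet normal -0.768 0.490 -0.412
outer loop
vertex 2.866 2.793 1.195
vertex 3.165 2.868 0.727
vertex 2.823 2.444 0.86
endloop
endfacet
facet normal -0.635 -0.493 0.595
outer loop
vertex 2.866 2.793 1.195
vertex 2.823 2.444 0.86
vertex 4.517 1.738 2.081
endloop
endfacet
facet normal -0.634 -0.494 0.594
outer loop
vertex 4.517 1.738 2.081
vertex 2.823 2.444 0.86
vertex 4.474 1.389 1.745
endloop
endfacet
facet normal 0.768 -0.491 0.411
outer loop
vertex 4.517 1.738 2.081
vertex 4.474 1.389 1.745
vertex 4.815 1.812 1.613
endloop
endfacet
facet normal -0.768 0.490 -0.412
outer loop
vertex 2.823 2.444 0.86
vertex 3.165 2.868 0.727
vertex 3.037 2.414 0.425
endloop
endfacet
facet normal -0.465 -0.869 -0.169
outer loop
vertex 2.823 2.444 0.86
vertex 3.037 2.414 0.425
vertex 4.474 1.389 1.745
endloop
endfacet
facet normal -0.465 -0.869 -0.169
outer loop
vertex 4.474 1.389 1.745
vertex 3.037 2.414 0.425
vertex 4.688 1.359 1.31
endloop
endfacet
facet normal 0.768 -0.491 0.412
outer loop
vertex 4.474 1.389 1.745
vertex 4.688 1.359 1.31
vertex 4.815 1.812 1.613
endloop
endfacet
facet normal -0.769 0.490 -0.411
outer loop
vertex 3.037 2.414 0.425
vertex 3.165 2.868 0.727
vertex 3.347 2.726 0.217
endloop
endfacet
facet normal 0.054 -0.591 -0.805
outer loop
vertex 3.037 2.414 0.425
vertex 3.347 2.726 0.217
vertex 4.688 1.359 1.31
endloop
endfacet
facet normal 0.055 -0.590 -0.805
outer loop
vertex 4.688 1.359 1.31
vertex 3.347 2.726 0.217
vertex 4.998 1.67 1.103
endloop
endfacet
facet normal 0.768 -0.491 0.412
outer loop
vertex 4.688 1.359 1.31
vertex 4.998 1.67 1.103
vertex 4.815 1.812 1.613
endloop
endfacet
facet normal -0.768 0.492 -0.411
outer loop
vertex 3.347 2.726 0.217
vertex 3.165 2.868 0.727
vertex 3.52 3.144 0.394
endloop
endfacet
facet normal 0.533 0.133 -0.835
outer loop
vertex 3.347 2.726 0.217
vertex 3.52 3.144 0.394
vertex 4.998 1.67 1.103
endloop
endfacet
facet normal 0.533 0.133 -0.835
outer loop
vertex 4.998 1.67 1.103
vertex 3.52 3.144 0.394
vertex 5.171 2.089 1.28
endloop
endfacet
facet normal 0.768 -0.491 0.412
outer loop
vertex 4.998 1.67 1.103
vertex 5.171 2.089 1.28
vertex 4.815 1.812 1.613
endloop
endfacet
facet normal -0.992 0.121 0.041
outer loop
vertex -1.506 -4.086 -1.329
vertex -1.378 -3.055 -1.27
vertex -1.551 -4.003 -2.675
endloop
endfacet
facet normal -0.123 -0.991 -0.057
outer loop
vertex -0.222 -4.165 -2.73
vertex -1.506 -4.086 -1.329
vertex -1.551 -4.003 -2.675
endloop
endfacet
facet normal -0.992 0.121 0.041
outer loop
vertex -1.551 -4.003 -2.675
vertex -1.378 -3.055 -1.27
vertex -1.423 -2.972 -2.616
endloop
endfacet
facet normal -0.034 0.061 -0.998
outer loop
vertex -1.423 -2.972 -2.616
vertex -0.222 -4.165 -2.73
vertex -1.551 -4.003 -2.675
endloop
endfacet
facet normal 0.034 -0.061 0.998
outer loop
vertex -1.506 -4.086 -1.329
vertex -0.049 -3.217 -1.325
vertex -1.378 -3.055 -1.27
endloop
endfacet
facet normal -0.123 -0.991 -0.057
outer loop
vertex -0.177 -4.248 -1.384
vertex -1.506 -4.086 -1.329
vertex -0.222 -4.165 -2.73
endloop
endfacet
facet normal 0.034 -0.061 0.998
outer loop
vertex -0.177 -4.248 -1.384
vertex -0.049 -3.217 -1.325
vertex -1.506 -4.086 -1.329
endloop
endfacet
facet normal 0.123 0.991 0.057
outer loop
vertex -1.378 -3.055 -1.27
vertex -0.049 -3.217 -1.325
vertex -1.423 -2.972 -2.616
endloop
endfacet
facet normal -0.034 0.061 -0.998
outer loop
vertex -0.094 -3.134 -2.671
vertex -0.222 -4.165 -2.73
vertex -1.423 -2.972 -2.616
endloop
endfacet
facet normal 0.123 0.991 0.057
outer loop
vertex -1.423 -2.972 -2.616
vertex -0.049 -3.217 -1.325
vertex -0.094 -3.134 -2.671
endloop
endfacet
facet normal 0.992 -0.121 -0.041
outer loop
vertex -0.094 -3.134 -2.671
vertex -0.177 -4.248 -1.384
vertex -0.222 -4.165 -2.73
endloop
endfacet
facet normal 0.992 -0.121 -0.041
outer loop
vertex -0.049 -3.217 -1.325
vertex -0.177 -4.248 -1.384
vertex -0.094 -3.134 -2.671
endloop
endfacet

endsolid


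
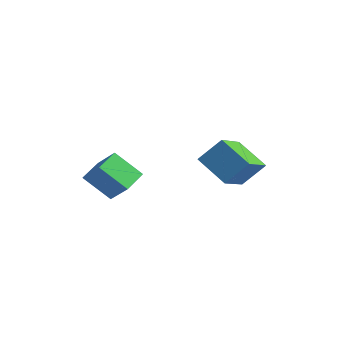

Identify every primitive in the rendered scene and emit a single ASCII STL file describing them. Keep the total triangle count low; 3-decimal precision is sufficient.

solid 
facet normal -0.734 0.010 -0.679
outer loop
vertex -2.586 -2.505 0.642
vertex -2.9 -1.338 0.999
vertex -1.55 -1.887 -0.469
endloop
endfacet
facet normal 0.249 -0.926 -0.283
outer loop
vertex -0.5 -1.902 0.501
vertex -2.586 -2.505 0.642
vertex -1.55 -1.887 -0.469
endloop
endfacet
facet normal -0.734 0.010 -0.679
outer loop
vertex -1.55 -1.887 -0.469
vertex -2.9 -1.338 0.999
vertex -1.864 -0.72 -0.112
endloop
endfacet
facet normal 0.631 0.377 -0.678
outer loop
vertex -1.864 -0.72 -0.112
vertex -0.5 -1.902 0.501
vertex -1.55 -1.887 -0.469
endloop
endfacet
facet normal -0.631 -0.377 0.678
outer loop
vertex -2.586 -2.505 0.642
vertex -1.85 -1.353 1.969
vertex -2.9 -1.338 0.999
endloop
endfacet
facet normal 0.249 -0.926 -0.283
outer loop
vertex -1.536 -2.52 1.612
vertex -2.586 -2.505 0.642
vertex -0.5 -1.902 0.501
endloop
endfacet
facet normal -0.631 -0.377 0.678
outer loop
vertex -1.536 -2.52 1.612
vertex -1.85 -1.353 1.969
vertex -2.586 -2.505 0.642
endloop
endfacet
facet normal -0.249 0.926 0.283
outer loop
vertex -2.9 -1.338 0.999
vertex -1.85 -1.353 1.969
vertex -1.864 -0.72 -0.112
endloop
endfacet
facet normal 0.631 0.377 -0.678
outer loop
vertex -0.814 -0.735 0.858
vertex -0.5 -1.902 0.501
vertex -1.864 -0.72 -0.112
endloop
endfacet
facet normal -0.249 0.926 0.283
outer loop
vertex -1.864 -0.72 -0.112
vertex -1.85 -1.353 1.969
vertex -0.814 -0.735 0.858
endloop
endfacet
facet normal 0.734 -0.010 0.679
outer loop
vertex -0.814 -0.735 0.858
vertex -1.536 -2.52 1.612
vertex -0.5 -1.902 0.501
endloop
endfacet
facet normal 0.734 -0.010 0.679
outer loop
vertex -1.85 -1.353 1.969
vertex -1.536 -2.52 1.612
vertex -0.814 -0.735 0.858
endloop
endfacet
facet normal -0.425 -0.534 -0.731
outer loop
vertex 3.384 -0.236 1.619
vertex 1.93 -0.305 2.516
vertex 2.762 1.461 0.74
endloop
endfacet
facet normal 0.850 0.040 -0.525
outer loop
vertex 3.37 2.225 1.784
vertex 3.384 -0.236 1.619
vertex 2.762 1.461 0.74
endloop
endfacet
facet normal -0.426 -0.534 -0.730
outer loop
vertex 2.762 1.461 0.74
vertex 1.93 -0.305 2.516
vertex 1.308 1.393 1.637
endloop
endfacet
facet normal -0.309 0.844 -0.438
outer loop
vertex 1.308 1.393 1.637
vertex 3.37 2.225 1.784
vertex 2.762 1.461 0.74
endloop
endfacet
facet normal 0.310 -0.844 0.437
outer loop
vertex 3.384 -0.236 1.619
vertex 2.538 0.459 3.56
vertex 1.93 -0.305 2.516
endloop
endfacet
facet normal 0.850 0.040 -0.525
outer loop
vertex 3.992 0.527 2.663
vertex 3.384 -0.236 1.619
vertex 3.37 2.225 1.784
endloop
endfacet
facet normal 0.309 -0.845 0.437
outer loop
vertex 3.992 0.527 2.663
vertex 2.538 0.459 3.56
vertex 3.384 -0.236 1.619
endloop
endfacet
facet normal -0.850 -0.040 0.525
outer loop
vertex 1.93 -0.305 2.516
vertex 2.538 0.459 3.56
vertex 1.308 1.393 1.637
endloop
endfacet
facet normal -0.310 0.845 -0.437
outer loop
vertex 1.916 2.156 2.681
vertex 3.37 2.225 1.784
vertex 1.308 1.393 1.637
endloop
endfacet
facet normal -0.850 -0.040 0.525
outer loop
vertex 1.308 1.393 1.637
vertex 2.538 0.459 3.56
vertex 1.916 2.156 2.681
endloop
endfacet
facet normal 0.425 0.534 0.731
outer loop
vertex 1.916 2.156 2.681
vertex 3.992 0.527 2.663
vertex 3.37 2.225 1.784
endloop
endfacet
facet normal 0.426 0.534 0.730
outer loop
vertex 2.538 0.459 3.56
vertex 3.992 0.527 2.663
vertex 1.916 2.156 2.681
endloop
endfacet

endsolid


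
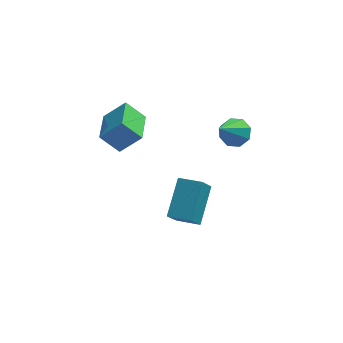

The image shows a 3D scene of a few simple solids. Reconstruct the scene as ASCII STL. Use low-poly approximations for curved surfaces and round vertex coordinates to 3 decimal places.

solid 
facet normal -0.714 -0.003 -0.700
outer loop
vertex -3.303 -1.818 3.5
vertex -3.081 -0.088 3.265
vertex -2.408 -2.057 2.588
endloop
endfacet
facet normal -0.126 -0.983 0.134
outer loop
vertex -1.379 -2.052 3.595
vertex -3.303 -1.818 3.5
vertex -2.408 -2.057 2.588
endloop
endfacet
facet normal -0.714 -0.003 -0.700
outer loop
vertex -2.408 -2.057 2.588
vertex -3.081 -0.088 3.265
vertex -2.186 -0.327 2.353
endloop
endfacet
facet normal 0.688 -0.184 -0.702
outer loop
vertex -2.186 -0.327 2.353
vertex -1.379 -2.052 3.595
vertex -2.408 -2.057 2.588
endloop
endfacet
facet normal -0.688 0.184 0.702
outer loop
vertex -3.303 -1.818 3.5
vertex -2.052 -0.083 4.272
vertex -3.081 -0.088 3.265
endloop
endfacet
facet normal -0.126 -0.983 0.134
outer loop
vertex -2.274 -1.813 4.507
vertex -3.303 -1.818 3.5
vertex -1.379 -2.052 3.595
endloop
endfacet
facet normal -0.688 0.184 0.702
outer loop
vertex -2.274 -1.813 4.507
vertex -2.052 -0.083 4.272
vertex -3.303 -1.818 3.5
endloop
endfacet
facet normal 0.126 0.983 -0.134
outer loop
vertex -3.081 -0.088 3.265
vertex -2.052 -0.083 4.272
vertex -2.186 -0.327 2.353
endloop
endfacet
facet normal 0.688 -0.184 -0.702
outer loop
vertex -1.157 -0.322 3.36
vertex -1.379 -2.052 3.595
vertex -2.186 -0.327 2.353
endloop
endfacet
facet normal 0.126 0.983 -0.134
outer loop
vertex -2.186 -0.327 2.353
vertex -2.052 -0.083 4.272
vertex -1.157 -0.322 3.36
endloop
endfacet
facet normal 0.714 0.003 0.700
outer loop
vertex -1.157 -0.322 3.36
vertex -2.274 -1.813 4.507
vertex -1.379 -2.052 3.595
endloop
endfacet
facet normal 0.714 0.003 0.700
outer loop
vertex -2.052 -0.083 4.272
vertex -2.274 -1.813 4.507
vertex -1.157 -0.322 3.36
endloop
endfacet
facet normal -0.877 0.445 -0.182
outer loop
vertex -0.304 -2.479 -2.241
vertex 0.308 -0.793 -1.073
vertex 0.155 -1.972 -3.214
endloop
endfacet
facet normal -0.286 -0.788 -0.545
outer loop
vertex 1.252 -2.527 -2.987
vertex -0.304 -2.479 -2.241
vertex 0.155 -1.972 -3.214
endloop
endfacet
facet normal -0.877 0.444 -0.182
outer loop
vertex 0.155 -1.972 -3.214
vertex 0.308 -0.793 -1.073
vertex 0.767 -0.286 -2.047
endloop
endfacet
facet normal 0.385 0.427 -0.818
outer loop
vertex 0.767 -0.286 -2.047
vertex 1.252 -2.527 -2.987
vertex 0.155 -1.972 -3.214
endloop
endfacet
facet normal -0.385 -0.427 0.818
outer loop
vertex -0.304 -2.479 -2.241
vertex 1.405 -1.348 -0.846
vertex 0.308 -0.793 -1.073
endloop
endfacet
facet normal -0.286 -0.788 -0.545
outer loop
vertex 0.793 -3.034 -2.013
vertex -0.304 -2.479 -2.241
vertex 1.252 -2.527 -2.987
endloop
endfacet
facet normal -0.386 -0.426 0.818
outer loop
vertex 0.793 -3.034 -2.013
vertex 1.405 -1.348 -0.846
vertex -0.304 -2.479 -2.241
endloop
endfacet
facet normal 0.286 0.788 0.545
outer loop
vertex 0.308 -0.793 -1.073
vertex 1.405 -1.348 -0.846
vertex 0.767 -0.286 -2.047
endloop
endfacet
facet normal 0.386 0.427 -0.818
outer loop
vertex 1.864 -0.841 -1.819
vertex 1.252 -2.527 -2.987
vertex 0.767 -0.286 -2.047
endloop
endfacet
facet normal 0.285 0.788 0.545
outer loop
vertex 0.767 -0.286 -2.047
vertex 1.405 -1.348 -0.846
vertex 1.864 -0.841 -1.819
endloop
endfacet
facet normal 0.877 -0.444 0.182
outer loop
vertex 1.864 -0.841 -1.819
vertex 0.793 -3.034 -2.013
vertex 1.252 -2.527 -2.987
endloop
endfacet
facet normal 0.877 -0.444 0.182
outer loop
vertex 1.405 -1.348 -0.846
vertex 0.793 -3.034 -2.013
vertex 1.864 -0.841 -1.819
endloop
endfacet
facet normal 0.400 0.539 -0.742
outer loop
vertex 3.319 -0.237 2.84
vertex 2.934 -0.689 2.304
vertex 2.765 -0.016 2.702
endloop
endfacet
facet normal 0.007 0.541 0.841
outer loop
vertex 3.319 -0.237 2.84
vertex 2.765 -0.016 2.702
vertex 2.086 -1.831 3.876
endloop
endfacet
facet normal 0.401 0.539 -0.741
outer loop
vertex 2.765 -0.016 2.702
vertex 2.934 -0.689 2.304
vertex 2.31 -0.189 2.33
endloop
endfacet
facet normal -0.638 0.572 0.515
outer loop
vertex 2.765 -0.016 2.702
vertex 2.31 -0.189 2.33
vertex 2.086 -1.831 3.876
endloop
endfacet
facet normal 0.400 0.538 -0.742
outer loop
vertex 2.31 -0.189 2.33
vertex 2.934 -0.689 2.304
vertex 2.22 -0.655 1.944
endloop
endfacet
facet normal -0.986 0.164 0.032
outer loop
vertex 2.31 -0.189 2.33
vertex 2.22 -0.655 1.944
vertex 2.086 -1.831 3.876
endloop
endfacet
facet normal 0.400 0.539 -0.742
outer loop
vertex 2.22 -0.655 1.944
vertex 2.934 -0.689 2.304
vertex 2.549 -1.141 1.768
endloop
endfacet
facet normal -0.833 -0.445 -0.329
outer loop
vertex 2.22 -0.655 1.944
vertex 2.549 -1.141 1.768
vertex 2.086 -1.831 3.876
endloop
endfacet
facet normal 0.400 0.539 -0.742
outer loop
vertex 2.549 -1.141 1.768
vertex 2.934 -0.689 2.304
vertex 3.103 -1.362 1.906
endloop
endfacet
facet normal -0.270 -0.896 -0.353
outer loop
vertex 2.549 -1.141 1.768
vertex 3.103 -1.362 1.906
vertex 2.086 -1.831 3.876
endloop
endfacet
facet normal 0.400 0.539 -0.742
outer loop
vertex 3.103 -1.362 1.906
vertex 2.934 -0.689 2.304
vertex 3.558 -1.189 2.277
endloop
endfacet
facet normal 0.375 -0.927 -0.027
outer loop
vertex 3.103 -1.362 1.906
vertex 3.558 -1.189 2.277
vertex 2.086 -1.831 3.876
endloop
endfacet
facet normal 0.400 0.539 -0.741
outer loop
vertex 3.558 -1.189 2.277
vertex 2.934 -0.689 2.304
vertex 3.647 -0.723 2.664
endloop
endfacet
facet normal 0.723 -0.518 0.457
outer loop
vertex 3.558 -1.189 2.277
vertex 3.647 -0.723 2.664
vertex 2.086 -1.831 3.876
endloop
endfacet
facet normal 0.400 0.539 -0.742
outer loop
vertex 3.647 -0.723 2.664
vertex 2.934 -0.689 2.304
vertex 3.319 -0.237 2.84
endloop
endfacet
facet normal 0.570 0.089 0.816
outer loop
vertex 3.647 -0.723 2.664
vertex 3.319 -0.237 2.84
vertex 2.086 -1.831 3.876
endloop
endfacet

endsolid


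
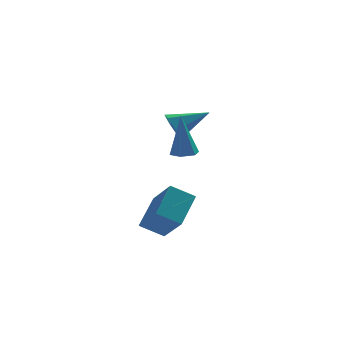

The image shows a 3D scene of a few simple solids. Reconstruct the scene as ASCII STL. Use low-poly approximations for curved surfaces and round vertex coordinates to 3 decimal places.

solid 
facet normal -0.433 -0.698 -0.571
outer loop
vertex 0.001 -1.368 -2.095
vertex -0.548 0.016 -3.37
vertex 1.072 -1.52 -2.721
endloop
endfacet
facet normal 0.280 -0.706 0.650
outer loop
vertex 1.868 -0.236 -1.67
vertex 0.001 -1.368 -2.095
vertex 1.072 -1.52 -2.721
endloop
endfacet
facet normal -0.433 -0.698 -0.571
outer loop
vertex 1.072 -1.52 -2.721
vertex -0.548 0.016 -3.37
vertex 0.524 -0.136 -3.996
endloop
endfacet
facet normal 0.857 -0.122 -0.501
outer loop
vertex 0.524 -0.136 -3.996
vertex 1.868 -0.236 -1.67
vertex 1.072 -1.52 -2.721
endloop
endfacet
facet normal -0.857 0.121 0.501
outer loop
vertex 0.001 -1.368 -2.095
vertex 0.248 1.3 -2.319
vertex -0.548 0.016 -3.37
endloop
endfacet
facet normal 0.280 -0.706 0.651
outer loop
vertex 0.796 -0.084 -1.044
vertex 0.001 -1.368 -2.095
vertex 1.868 -0.236 -1.67
endloop
endfacet
facet normal -0.857 0.121 0.500
outer loop
vertex 0.796 -0.084 -1.044
vertex 0.248 1.3 -2.319
vertex 0.001 -1.368 -2.095
endloop
endfacet
facet normal -0.280 0.706 -0.651
outer loop
vertex -0.548 0.016 -3.37
vertex 0.248 1.3 -2.319
vertex 0.524 -0.136 -3.996
endloop
endfacet
facet normal 0.857 -0.121 -0.501
outer loop
vertex 1.319 1.148 -2.945
vertex 1.868 -0.236 -1.67
vertex 0.524 -0.136 -3.996
endloop
endfacet
facet normal -0.280 0.706 -0.651
outer loop
vertex 0.524 -0.136 -3.996
vertex 0.248 1.3 -2.319
vertex 1.319 1.148 -2.945
endloop
endfacet
facet normal 0.432 0.698 0.571
outer loop
vertex 1.319 1.148 -2.945
vertex 0.796 -0.084 -1.044
vertex 1.868 -0.236 -1.67
endloop
endfacet
facet normal 0.433 0.698 0.571
outer loop
vertex 0.248 1.3 -2.319
vertex 0.796 -0.084 -1.044
vertex 1.319 1.148 -2.945
endloop
endfacet
facet normal -0.909 -0.079 -0.410
outer loop
vertex 1.577 3.214 0.684
vertex 1.308 2.859 1.349
vertex 1.271 3.655 1.278
endloop
endfacet
facet normal 0.482 0.804 -0.349
outer loop
vertex 1.577 3.214 0.684
vertex 1.271 3.655 1.278
vertex 2.952 3.001 2.091
endloop
endfacet
facet normal -0.909 -0.079 -0.410
outer loop
vertex 1.271 3.655 1.278
vertex 1.308 2.859 1.349
vertex 1.002 3.3 1.942
endloop
endfacet
facet normal 0.094 0.862 0.499
outer loop
vertex 1.271 3.655 1.278
vertex 1.002 3.3 1.942
vertex 2.952 3.001 2.091
endloop
endfacet
facet normal -0.908 -0.078 -0.411
outer loop
vertex 1.002 3.3 1.942
vertex 1.308 2.859 1.349
vertex 1.038 2.504 2.013
endloop
endfacet
facet normal -0.063 0.086 0.994
outer loop
vertex 1.002 3.3 1.942
vertex 1.038 2.504 2.013
vertex 2.952 3.001 2.091
endloop
endfacet
facet normal -0.908 -0.078 -0.411
outer loop
vertex 1.038 2.504 2.013
vertex 1.308 2.859 1.349
vertex 1.344 2.063 1.42
endloop
endfacet
facet normal 0.168 -0.748 0.643
outer loop
vertex 1.038 2.504 2.013
vertex 1.344 2.063 1.42
vertex 2.952 3.001 2.091
endloop
endfacet
facet normal -0.909 -0.078 -0.410
outer loop
vertex 1.344 2.063 1.42
vertex 1.308 2.859 1.349
vertex 1.614 2.418 0.755
endloop
endfacet
facet normal 0.556 -0.806 -0.205
outer loop
vertex 1.344 2.063 1.42
vertex 1.614 2.418 0.755
vertex 2.952 3.001 2.091
endloop
endfacet
facet normal -0.909 -0.079 -0.410
outer loop
vertex 1.614 2.418 0.755
vertex 1.308 2.859 1.349
vertex 1.577 3.214 0.684
endloop
endfacet
facet normal 0.713 -0.029 -0.701
outer loop
vertex 1.614 2.418 0.755
vertex 1.577 3.214 0.684
vertex 2.952 3.001 2.091
endloop
endfacet
facet normal 0.060 -0.066 -0.996
outer loop
vertex 1.919 -0.688 1.122
vertex 1.294 -0.76 1.089
vertex 1.546 -0.183 1.066
endloop
endfacet
facet normal 0.764 0.593 0.256
outer loop
vertex 1.919 -0.688 1.122
vertex 1.546 -0.183 1.066
vertex 1.166 -0.62 3.211
endloop
endfacet
facet normal 0.059 -0.065 -0.996
outer loop
vertex 1.546 -0.183 1.066
vertex 1.294 -0.76 1.089
vertex 0.921 -0.255 1.034
endloop
endfacet
facet normal -0.122 0.977 0.177
outer loop
vertex 1.546 -0.183 1.066
vertex 0.921 -0.255 1.034
vertex 1.166 -0.62 3.211
endloop
endfacet
facet normal 0.060 -0.064 -0.996
outer loop
vertex 0.921 -0.255 1.034
vertex 1.294 -0.76 1.089
vertex 0.669 -0.832 1.056
endloop
endfacet
facet normal -0.901 0.400 0.168
outer loop
vertex 0.921 -0.255 1.034
vertex 0.669 -0.832 1.056
vertex 1.166 -0.62 3.211
endloop
endfacet
facet normal 0.060 -0.066 -0.996
outer loop
vertex 0.669 -0.832 1.056
vertex 1.294 -0.76 1.089
vertex 1.042 -1.337 1.112
endloop
endfacet
facet normal -0.794 -0.560 0.238
outer loop
vertex 0.669 -0.832 1.056
vertex 1.042 -1.337 1.112
vertex 1.166 -0.62 3.211
endloop
endfacet
facet normal 0.060 -0.066 -0.996
outer loop
vertex 1.042 -1.337 1.112
vertex 1.294 -0.76 1.089
vertex 1.667 -1.264 1.145
endloop
endfacet
facet normal 0.094 -0.944 0.317
outer loop
vertex 1.042 -1.337 1.112
vertex 1.667 -1.264 1.145
vertex 1.166 -0.62 3.211
endloop
endfacet
facet normal 0.060 -0.066 -0.996
outer loop
vertex 1.667 -1.264 1.145
vertex 1.294 -0.76 1.089
vertex 1.919 -0.688 1.122
endloop
endfacet
facet normal 0.871 -0.368 0.326
outer loop
vertex 1.667 -1.264 1.145
vertex 1.919 -0.688 1.122
vertex 1.166 -0.62 3.211
endloop
endfacet

endsolid


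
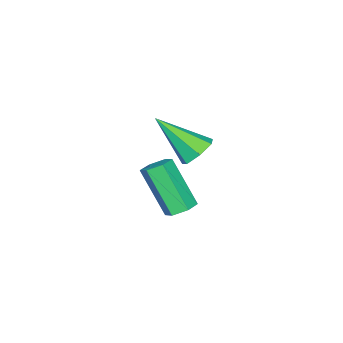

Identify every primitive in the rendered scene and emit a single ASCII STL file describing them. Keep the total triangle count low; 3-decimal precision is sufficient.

solid 
facet normal 0.094 0.545 -0.833
outer loop
vertex -2.176 -3.242 -3.562
vertex -2.772 -3.246 -3.632
vertex -2.51 -2.808 -3.316
endloop
endfacet
facet normal 0.826 0.425 0.372
outer loop
vertex -2.176 -3.242 -3.562
vertex -2.51 -2.808 -3.316
vertex -2.372 -4.371 -1.838
endloop
endfacet
facet normal 0.826 0.425 0.372
outer loop
vertex -2.372 -4.371 -1.838
vertex -2.51 -2.808 -3.316
vertex -2.706 -3.937 -1.592
endloop
endfacet
facet normal -0.095 -0.545 0.833
outer loop
vertex -2.372 -4.371 -1.838
vertex -2.706 -3.937 -1.592
vertex -2.968 -4.374 -1.908
endloop
endfacet
facet normal 0.094 0.545 -0.833
outer loop
vertex -2.51 -2.808 -3.316
vertex -2.772 -3.246 -3.632
vertex -3.106 -2.812 -3.386
endloop
endfacet
facet normal -0.069 0.838 0.541
outer loop
vertex -2.51 -2.808 -3.316
vertex -3.106 -2.812 -3.386
vertex -2.706 -3.937 -1.592
endloop
endfacet
facet normal -0.069 0.838 0.541
outer loop
vertex -2.706 -3.937 -1.592
vertex -3.106 -2.812 -3.386
vertex -3.302 -3.941 -1.662
endloop
endfacet
facet normal -0.094 -0.546 0.833
outer loop
vertex -2.706 -3.937 -1.592
vertex -3.302 -3.941 -1.662
vertex -2.968 -4.374 -1.908
endloop
endfacet
facet normal 0.095 0.545 -0.833
outer loop
vertex -3.106 -2.812 -3.386
vertex -2.772 -3.246 -3.632
vertex -3.368 -3.249 -3.702
endloop
endfacet
facet normal -0.894 0.414 0.169
outer loop
vertex -3.106 -2.812 -3.386
vertex -3.368 -3.249 -3.702
vertex -3.302 -3.941 -1.662
endloop
endfacet
facet normal -0.894 0.414 0.169
outer loop
vertex -3.302 -3.941 -1.662
vertex -3.368 -3.249 -3.702
vertex -3.564 -4.378 -1.978
endloop
endfacet
facet normal -0.094 -0.546 0.833
outer loop
vertex -3.302 -3.941 -1.662
vertex -3.564 -4.378 -1.978
vertex -2.968 -4.374 -1.908
endloop
endfacet
facet normal 0.095 0.545 -0.833
outer loop
vertex -3.368 -3.249 -3.702
vertex -2.772 -3.246 -3.632
vertex -3.034 -3.683 -3.948
endloop
endfacet
facet normal -0.826 -0.425 -0.372
outer loop
vertex -3.368 -3.249 -3.702
vertex -3.034 -3.683 -3.948
vertex -3.564 -4.378 -1.978
endloop
endfacet
facet normal -0.826 -0.425 -0.372
outer loop
vertex -3.564 -4.378 -1.978
vertex -3.034 -3.683 -3.948
vertex -3.23 -4.812 -2.224
endloop
endfacet
facet normal -0.094 -0.545 0.833
outer loop
vertex -3.564 -4.378 -1.978
vertex -3.23 -4.812 -2.224
vertex -2.968 -4.374 -1.908
endloop
endfacet
facet normal 0.094 0.546 -0.833
outer loop
vertex -3.034 -3.683 -3.948
vertex -2.772 -3.246 -3.632
vertex -2.438 -3.679 -3.878
endloop
endfacet
facet normal 0.069 -0.838 -0.541
outer loop
vertex -3.034 -3.683 -3.948
vertex -2.438 -3.679 -3.878
vertex -3.23 -4.812 -2.224
endloop
endfacet
facet normal 0.069 -0.838 -0.541
outer loop
vertex -3.23 -4.812 -2.224
vertex -2.438 -3.679 -3.878
vertex -2.634 -4.808 -2.154
endloop
endfacet
facet normal -0.094 -0.545 0.833
outer loop
vertex -3.23 -4.812 -2.224
vertex -2.634 -4.808 -2.154
vertex -2.968 -4.374 -1.908
endloop
endfacet
facet normal 0.094 0.546 -0.833
outer loop
vertex -2.438 -3.679 -3.878
vertex -2.772 -3.246 -3.632
vertex -2.176 -3.242 -3.562
endloop
endfacet
facet normal 0.894 -0.414 -0.169
outer loop
vertex -2.438 -3.679 -3.878
vertex -2.176 -3.242 -3.562
vertex -2.634 -4.808 -2.154
endloop
endfacet
facet normal 0.894 -0.414 -0.169
outer loop
vertex -2.634 -4.808 -2.154
vertex -2.176 -3.242 -3.562
vertex -2.372 -4.371 -1.838
endloop
endfacet
facet normal -0.095 -0.545 0.833
outer loop
vertex -2.634 -4.808 -2.154
vertex -2.372 -4.371 -1.838
vertex -2.968 -4.374 -1.908
endloop
endfacet
facet normal -0.155 0.735 -0.661
outer loop
vertex -1.448 -2.393 -0.217
vertex -1.801 -2.024 0.276
vertex -1.107 -2.012 0.127
endloop
endfacet
facet normal 0.826 -0.494 -0.271
outer loop
vertex -1.448 -2.393 -0.217
vertex -1.107 -2.012 0.127
vertex -1.499 -3.456 1.564
endloop
endfacet
facet normal -0.155 0.735 -0.661
outer loop
vertex -1.107 -2.012 0.127
vertex -1.801 -2.024 0.276
vertex -1.288 -1.64 0.583
endloop
endfacet
facet normal 0.944 0.064 0.322
outer loop
vertex -1.107 -2.012 0.127
vertex -1.288 -1.64 0.583
vertex -1.499 -3.456 1.564
endloop
endfacet
facet normal -0.154 0.735 -0.661
outer loop
vertex -1.288 -1.64 0.583
vertex -1.801 -2.024 0.276
vertex -1.856 -1.557 0.808
endloop
endfacet
facet normal 0.387 0.403 0.829
outer loop
vertex -1.288 -1.64 0.583
vertex -1.856 -1.557 0.808
vertex -1.499 -3.456 1.564
endloop
endfacet
facet normal -0.154 0.735 -0.661
outer loop
vertex -1.856 -1.557 0.808
vertex -1.801 -2.024 0.276
vertex -2.382 -1.825 0.633
endloop
endfacet
facet normal -0.423 0.265 0.866
outer loop
vertex -1.856 -1.557 0.808
vertex -2.382 -1.825 0.633
vertex -1.499 -3.456 1.564
endloop
endfacet
facet normal -0.154 0.734 -0.661
outer loop
vertex -2.382 -1.825 0.633
vertex -1.801 -2.024 0.276
vertex -2.47 -2.243 0.189
endloop
endfacet
facet normal -0.881 -0.245 0.405
outer loop
vertex -2.382 -1.825 0.633
vertex -2.47 -2.243 0.189
vertex -1.499 -3.456 1.564
endloop
endfacet
facet normal -0.155 0.735 -0.660
outer loop
vertex -2.47 -2.243 0.189
vertex -1.801 -2.024 0.276
vertex -2.055 -2.496 -0.19
endloop
endfacet
facet normal -0.639 -0.742 -0.204
outer loop
vertex -2.47 -2.243 0.189
vertex -2.055 -2.496 -0.19
vertex -1.499 -3.456 1.564
endloop
endfacet
facet normal -0.154 0.735 -0.660
outer loop
vertex -2.055 -2.496 -0.19
vertex -1.801 -2.024 0.276
vertex -1.448 -2.393 -0.217
endloop
endfacet
facet normal 0.122 -0.854 -0.506
outer loop
vertex -2.055 -2.496 -0.19
vertex -1.448 -2.393 -0.217
vertex -1.499 -3.456 1.564
endloop
endfacet

endsolid


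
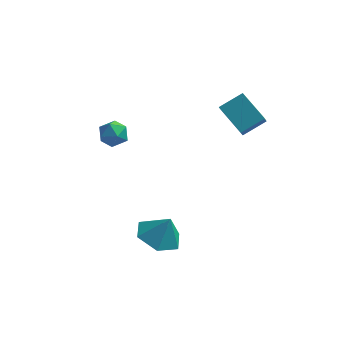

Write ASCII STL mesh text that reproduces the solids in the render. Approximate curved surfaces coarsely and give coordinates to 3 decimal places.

solid 
facet normal -0.671 0.542 0.506
outer loop
vertex 2.197 2.543 1.823
vertex 2.191 3.174 1.14
vertex 1.404 2.012 1.34
endloop
endfacet
facet normal 0.008 -0.679 0.734
outer loop
vertex 2.329 1.266 0.64
vertex 2.197 2.543 1.823
vertex 1.404 2.012 1.34
endloop
endfacet
facet normal -0.670 0.541 0.508
outer loop
vertex 1.404 2.012 1.34
vertex 2.191 3.174 1.14
vertex 1.397 2.644 0.657
endloop
endfacet
facet normal -0.742 -0.496 -0.451
outer loop
vertex 1.397 2.644 0.657
vertex 2.329 1.266 0.64
vertex 1.404 2.012 1.34
endloop
endfacet
facet normal 0.742 0.496 0.452
outer loop
vertex 2.197 2.543 1.823
vertex 3.116 2.428 0.44
vertex 2.191 3.174 1.14
endloop
endfacet
facet normal 0.007 -0.679 0.734
outer loop
vertex 3.123 1.796 1.123
vertex 2.197 2.543 1.823
vertex 2.329 1.266 0.64
endloop
endfacet
facet normal 0.742 0.496 0.452
outer loop
vertex 3.123 1.796 1.123
vertex 3.116 2.428 0.44
vertex 2.197 2.543 1.823
endloop
endfacet
facet normal -0.007 0.679 -0.734
outer loop
vertex 2.191 3.174 1.14
vertex 3.116 2.428 0.44
vertex 1.397 2.644 0.657
endloop
endfacet
facet normal -0.742 -0.496 -0.452
outer loop
vertex 2.323 1.897 -0.043
vertex 2.329 1.266 0.64
vertex 1.397 2.644 0.657
endloop
endfacet
facet normal -0.007 0.679 -0.734
outer loop
vertex 1.397 2.644 0.657
vertex 3.116 2.428 0.44
vertex 2.323 1.897 -0.043
endloop
endfacet
facet normal 0.670 -0.542 -0.507
outer loop
vertex 2.323 1.897 -0.043
vertex 3.123 1.796 1.123
vertex 2.329 1.266 0.64
endloop
endfacet
facet normal 0.671 -0.541 -0.507
outer loop
vertex 3.116 2.428 0.44
vertex 3.123 1.796 1.123
vertex 2.323 1.897 -0.043
endloop
endfacet
facet normal -0.592 0.790 0.158
outer loop
vertex -2.695 2.008 -0.641
vertex -3.0 1.687 -0.177
vertex -2.486 2.044 -0.036
endloop
endfacet
facet normal 0.050 0.996 -0.077
outer loop
vertex -2.695 2.008 -0.641
vertex -2.486 2.044 -0.036
vertex -2.066 1.986 -0.516
endloop
endfacet
facet normal 0.165 0.686 -0.709
outer loop
vertex -2.695 2.008 -0.641
vertex -2.066 1.986 -0.516
vertex -2.32 1.593 -0.955
endloop
endfacet
facet normal -0.408 0.287 -0.867
outer loop
vertex -2.695 2.008 -0.641
vertex -2.32 1.593 -0.955
vertex -2.897 1.408 -0.745
endloop
endfacet
facet normal -0.875 0.352 -0.332
outer loop
vertex -2.695 2.008 -0.641
vertex -2.897 1.408 -0.745
vertex -3.0 1.687 -0.177
endloop
endfacet
facet normal 0.539 0.751 0.381
outer loop
vertex -2.066 1.986 -0.516
vertex -2.486 2.044 -0.036
vertex -1.983 1.652 0.025
endloop
endfacet
facet normal -0.500 0.420 0.758
outer loop
vertex -2.486 2.044 -0.036
vertex -3.0 1.687 -0.177
vertex -2.56 1.467 0.235
endloop
endfacet
facet normal -0.957 -0.289 -0.032
outer loop
vertex -3.0 1.687 -0.177
vertex -2.897 1.408 -0.745
vertex -2.814 1.074 -0.204
endloop
endfacet
facet normal -0.199 -0.395 -0.897
outer loop
vertex -2.897 1.408 -0.745
vertex -2.32 1.593 -0.955
vertex -2.394 1.016 -0.684
endloop
endfacet
facet normal 0.725 0.248 -0.642
outer loop
vertex -2.32 1.593 -0.955
vertex -2.066 1.986 -0.516
vertex -1.88 1.373 -0.543
endloop
endfacet
facet normal 0.408 -0.287 0.867
outer loop
vertex -2.185 1.052 -0.079
vertex -1.983 1.652 0.025
vertex -2.56 1.467 0.235
endloop
endfacet
facet normal -0.165 -0.686 0.709
outer loop
vertex -2.185 1.052 -0.079
vertex -2.56 1.467 0.235
vertex -2.814 1.074 -0.204
endloop
endfacet
facet normal -0.050 -0.996 0.077
outer loop
vertex -2.185 1.052 -0.079
vertex -2.814 1.074 -0.204
vertex -2.394 1.016 -0.684
endloop
endfacet
facet normal 0.592 -0.790 -0.158
outer loop
vertex -2.185 1.052 -0.079
vertex -2.394 1.016 -0.684
vertex -1.88 1.373 -0.543
endloop
endfacet
facet normal 0.875 -0.352 0.332
outer loop
vertex -2.185 1.052 -0.079
vertex -1.88 1.373 -0.543
vertex -1.983 1.652 0.025
endloop
endfacet
facet normal 0.199 0.395 0.897
outer loop
vertex -2.56 1.467 0.235
vertex -1.983 1.652 0.025
vertex -2.486 2.044 -0.036
endloop
endfacet
facet normal -0.725 -0.248 0.642
outer loop
vertex -2.814 1.074 -0.204
vertex -2.56 1.467 0.235
vertex -3.0 1.687 -0.177
endloop
endfacet
facet normal -0.539 -0.751 -0.381
outer loop
vertex -2.394 1.016 -0.684
vertex -2.814 1.074 -0.204
vertex -2.897 1.408 -0.745
endloop
endfacet
facet normal 0.500 -0.420 -0.758
outer loop
vertex -1.88 1.373 -0.543
vertex -2.394 1.016 -0.684
vertex -2.32 1.593 -0.955
endloop
endfacet
facet normal 0.957 0.289 0.032
outer loop
vertex -1.983 1.652 0.025
vertex -1.88 1.373 -0.543
vertex -2.066 1.986 -0.516
endloop
endfacet
facet normal -0.400 -0.058 -0.915
outer loop
vertex 0.36 -0.385 -4.151
vertex -0.31 -0.942 -3.823
vertex -0.432 -0.02 -3.828
endloop
endfacet
facet normal 0.510 0.775 0.374
outer loop
vertex 0.36 -0.385 -4.151
vertex -0.432 -0.02 -3.828
vertex 0.13 -0.878 -2.817
endloop
endfacet
facet normal -0.400 -0.058 -0.915
outer loop
vertex -0.432 -0.02 -3.828
vertex -0.31 -0.942 -3.823
vertex -1.102 -0.576 -3.5
endloop
endfacet
facet normal -0.221 0.679 0.700
outer loop
vertex -0.432 -0.02 -3.828
vertex -1.102 -0.576 -3.5
vertex 0.13 -0.878 -2.817
endloop
endfacet
facet normal -0.400 -0.058 -0.915
outer loop
vertex -1.102 -0.576 -3.5
vertex -0.31 -0.942 -3.823
vertex -0.98 -1.498 -3.495
endloop
endfacet
facet normal -0.495 -0.061 0.867
outer loop
vertex -1.102 -0.576 -3.5
vertex -0.98 -1.498 -3.495
vertex 0.13 -0.878 -2.817
endloop
endfacet
facet normal -0.400 -0.057 -0.915
outer loop
vertex -0.98 -1.498 -3.495
vertex -0.31 -0.942 -3.823
vertex -0.188 -1.863 -3.819
endloop
endfacet
facet normal -0.037 -0.707 0.706
outer loop
vertex -0.98 -1.498 -3.495
vertex -0.188 -1.863 -3.819
vertex 0.13 -0.878 -2.817
endloop
endfacet
facet normal -0.399 -0.057 -0.915
outer loop
vertex -0.188 -1.863 -3.819
vertex -0.31 -0.942 -3.823
vertex 0.482 -1.307 -4.146
endloop
endfacet
facet normal 0.693 -0.612 0.381
outer loop
vertex -0.188 -1.863 -3.819
vertex 0.482 -1.307 -4.146
vertex 0.13 -0.878 -2.817
endloop
endfacet
facet normal -0.400 -0.058 -0.915
outer loop
vertex 0.482 -1.307 -4.146
vertex -0.31 -0.942 -3.823
vertex 0.36 -0.385 -4.151
endloop
endfacet
facet normal 0.968 0.129 0.215
outer loop
vertex 0.482 -1.307 -4.146
vertex 0.36 -0.385 -4.151
vertex 0.13 -0.878 -2.817
endloop
endfacet

endsolid
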